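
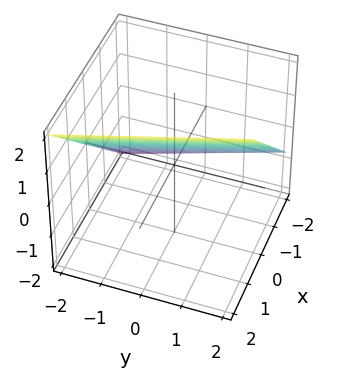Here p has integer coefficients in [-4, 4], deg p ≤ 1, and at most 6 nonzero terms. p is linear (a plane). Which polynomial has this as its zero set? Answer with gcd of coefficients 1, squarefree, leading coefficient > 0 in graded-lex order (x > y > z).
3*x + y - 3*z + 2

(a) deg p = 1. The surface is flat (a plane).
(b) Reading off the gridlines: it meets the y-axis at y = -2 (among the integer gridlines).
(c) These observations pin down the coefficients.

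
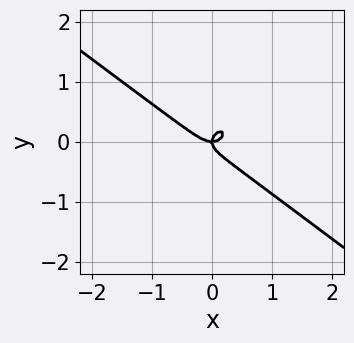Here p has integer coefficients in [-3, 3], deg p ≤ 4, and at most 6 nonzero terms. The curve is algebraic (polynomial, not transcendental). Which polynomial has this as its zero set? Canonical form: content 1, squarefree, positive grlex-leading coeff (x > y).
1. deg p = 3. No degree-2 curve has this shape.
2. From the visible intercepts: one x-axis crossing is at x = 0; one y-axis crossing is at y = 0.
3. Assembling these constraints gives the stated polynomial.

2*x^3 + x^2*y + 3*y^3 - x*y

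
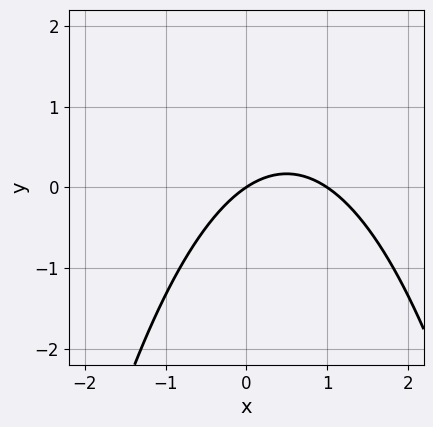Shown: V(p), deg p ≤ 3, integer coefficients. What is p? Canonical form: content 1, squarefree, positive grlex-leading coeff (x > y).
1. deg p = 2. The shape is more complex than any degree-1 curve.
2. Reading off the gridlines: it meets the y-axis at y = 0 (among the integer gridlines); the x-axis gridline crossings are at x ∈ {0, 1}.
3. Together with the visible shape, these determine p as stated.

2*x^2 - 2*x + 3*y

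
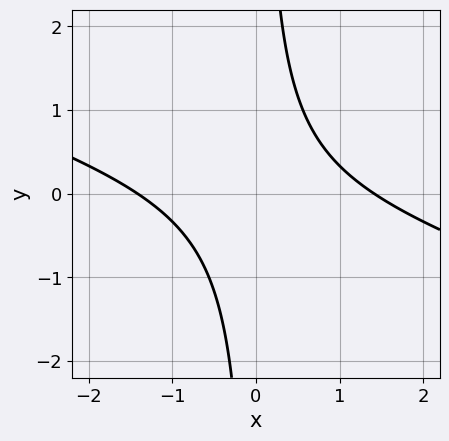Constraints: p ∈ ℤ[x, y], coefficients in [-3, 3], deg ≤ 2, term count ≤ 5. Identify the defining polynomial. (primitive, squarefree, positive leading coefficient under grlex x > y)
x^2 + 3*x*y - 2

First, the degree is 2 — a generic line meets the curve in up to 2 points.
Then, from the visible intercepts: the curve avoids every integer y-axis point in the box.
Finally, together with the visible shape, these determine p as stated.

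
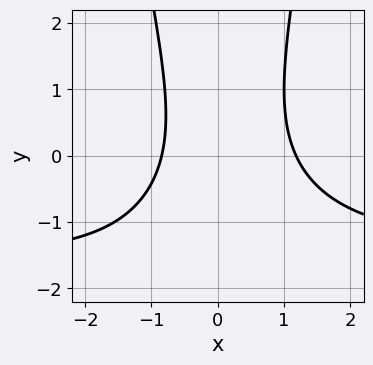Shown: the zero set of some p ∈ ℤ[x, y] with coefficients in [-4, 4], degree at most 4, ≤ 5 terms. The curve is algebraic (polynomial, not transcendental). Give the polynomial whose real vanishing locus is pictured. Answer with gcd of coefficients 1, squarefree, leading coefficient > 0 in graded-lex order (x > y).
2*x^2*y + 3*x^2 - y^2 - x - 3

(a) deg p = 3.
(b) Observable constraints: it misses every integer gridline on the y-axis.
(c) These observations pin down the coefficients.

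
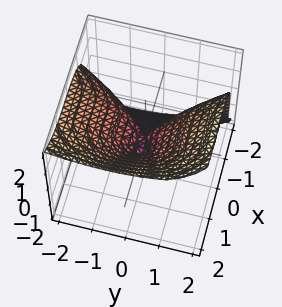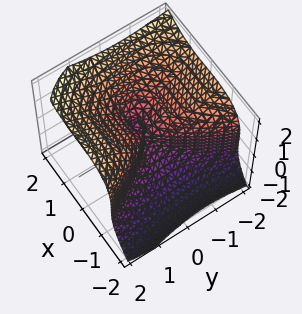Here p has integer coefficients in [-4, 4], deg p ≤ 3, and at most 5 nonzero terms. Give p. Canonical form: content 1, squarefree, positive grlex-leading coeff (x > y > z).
First, degree: a generic line meets the surface in up to 3 points, so deg p = 3.
Next, observable constraints: it crosses the y-axis at the gridline y = 0; it meets the x-axis at x = 0 (among the integer gridlines).
Finally, matching integer coefficients to the picture gives p.

3*x^3 + y*z^2 - 3*z^3 - 2*x^2 + 3*y^2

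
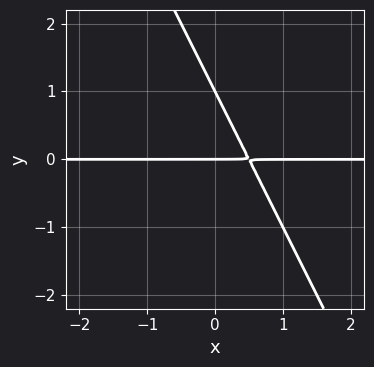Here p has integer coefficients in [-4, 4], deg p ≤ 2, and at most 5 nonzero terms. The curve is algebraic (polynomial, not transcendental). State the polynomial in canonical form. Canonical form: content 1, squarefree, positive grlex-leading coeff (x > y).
The degree is 2 — the shape is more complex than any degree-1 curve.
From the visible intercepts: the visible x-axis segment lies entirely on the curve; among the integer gridlines, it crosses the y-axis at y ∈ {0, 1}.
Together with the visible shape, these determine p as stated.

2*x*y + y^2 - y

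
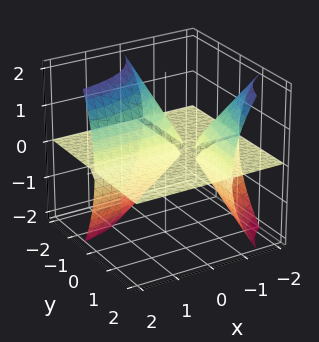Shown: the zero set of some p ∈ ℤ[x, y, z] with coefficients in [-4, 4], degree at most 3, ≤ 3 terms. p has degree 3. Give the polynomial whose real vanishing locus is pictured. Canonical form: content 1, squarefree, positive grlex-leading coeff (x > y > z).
3*x*y*z + z^3 + 2*y*z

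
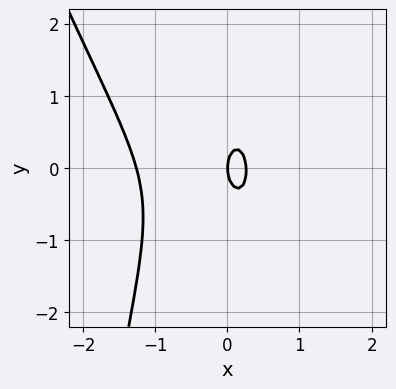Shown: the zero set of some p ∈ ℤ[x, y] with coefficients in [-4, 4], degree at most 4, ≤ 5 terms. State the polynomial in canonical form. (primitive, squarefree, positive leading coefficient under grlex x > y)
3*x^3 + x^2*y + 3*x^2 + y^2 - x

First, the degree is 3 — the shape is more complex than any degree-2 curve.
Next, checking where it meets the axes: one x-axis crossing is at x = 0; it meets the y-axis at y = 0 (among the integer gridlines).
Finally, fitting integer coefficients to these (and the overall shape) gives p.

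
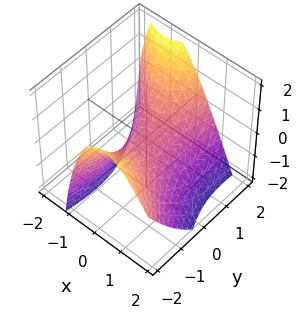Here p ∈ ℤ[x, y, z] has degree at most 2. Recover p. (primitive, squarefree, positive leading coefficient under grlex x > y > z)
3*x^2 + 2*x*y + x*z - y^2 + 3*z

1. Degree: a generic line meets the surface in up to 2 points, so deg p = 2.
2. Reading off the gridlines: it meets the y-axis at y = 0 (among the integer gridlines); it meets the x-axis at x = 0 (among the integer gridlines); one z-axis crossing is at z = 0.
3. These observations pin down the coefficients.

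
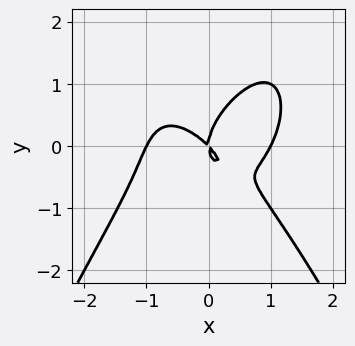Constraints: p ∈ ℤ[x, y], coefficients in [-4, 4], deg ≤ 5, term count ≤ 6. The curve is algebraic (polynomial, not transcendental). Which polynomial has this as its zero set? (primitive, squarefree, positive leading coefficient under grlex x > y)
(a) Degree: a generic line meets the curve in up to 4 points, so deg p = 4.
(b) From the axis intercepts and sections: it meets the y-axis at y = 0 (among the integer gridlines); the x-axis gridline crossings are at x ∈ {-1, 0, 1}.
(c) Assembling these constraints gives the stated polynomial.

x^4 + y^3 - x^2 - x*y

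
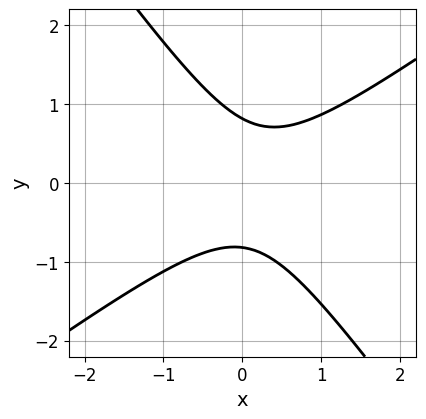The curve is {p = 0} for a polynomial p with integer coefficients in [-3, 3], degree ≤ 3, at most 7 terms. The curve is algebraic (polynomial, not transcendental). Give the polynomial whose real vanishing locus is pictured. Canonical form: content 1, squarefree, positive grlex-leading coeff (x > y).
3*x^2 - 2*x*y - 3*y^2 - x + 2

1. deg p = 2.
2. From the visible intercepts: the curve avoids every integer x-axis point in the box.
3. These observations pin down the coefficients.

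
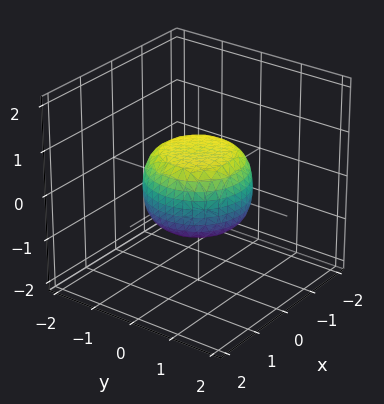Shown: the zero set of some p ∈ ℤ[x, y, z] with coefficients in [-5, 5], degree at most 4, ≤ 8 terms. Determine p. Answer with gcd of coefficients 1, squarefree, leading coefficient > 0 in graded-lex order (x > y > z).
2*x^4 + 4*x^2*y^2 + 2*y^4 - x^2 - y^2 + 3*z^2 - 2

First, deg p = 4. No degree-3 surface has this shape.
Next, by symmetry, every cross-section ⟂ z is a circle, so x, y appear only via x² + y².
Then, observable constraints: a circular section at z = 0 has radius between 1 and 2.
Finally, putting this together gives p.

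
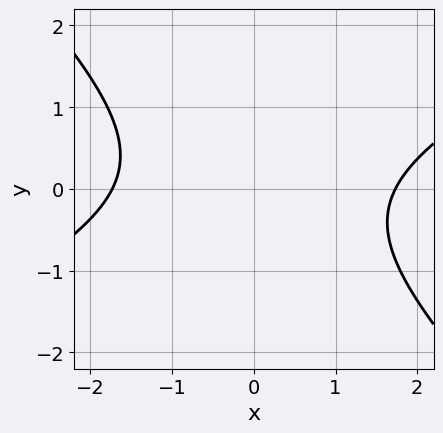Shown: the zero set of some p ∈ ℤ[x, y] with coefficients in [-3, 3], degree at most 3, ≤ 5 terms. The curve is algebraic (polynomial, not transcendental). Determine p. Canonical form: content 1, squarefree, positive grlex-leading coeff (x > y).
x^2 - x*y - 2*y^2 - 3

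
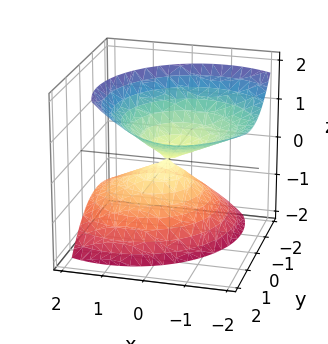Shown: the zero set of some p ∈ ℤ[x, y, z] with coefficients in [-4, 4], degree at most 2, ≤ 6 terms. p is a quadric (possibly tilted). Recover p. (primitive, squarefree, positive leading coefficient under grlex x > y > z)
(a) I count 2 distinct pieces. Treating them together as one polynomial.
(b) deg p = 2. A generic line meets the surface in up to 2 points.
(c) Reading off the gridlines: it crosses the y-axis at the gridline y = 0; it meets the z-axis at z = 0 (among the integer gridlines); one x-axis crossing is at x = 0.
(d) Fitting integer coefficients to these (and the overall shape) gives p.

x^2 + x*z + y^2 - y*z - z^2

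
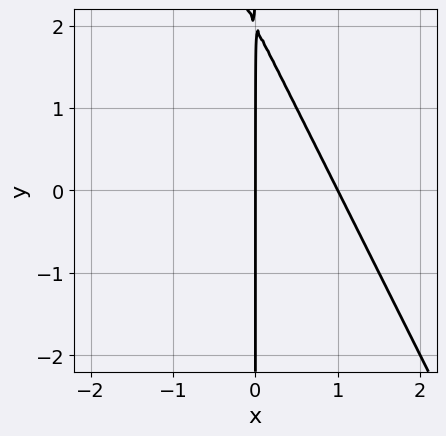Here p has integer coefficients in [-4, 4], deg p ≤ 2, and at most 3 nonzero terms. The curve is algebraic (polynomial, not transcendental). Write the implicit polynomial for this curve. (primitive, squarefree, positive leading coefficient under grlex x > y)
2*x^2 + x*y - 2*x

First, the degree is 2 — the shape is more complex than any degree-1 curve.
Then, against the integer gridlines: among the integer gridlines, it crosses the x-axis at x ∈ {0, 1}; every point of the y-axis in the box is on the curve.
Finally, putting this together gives p.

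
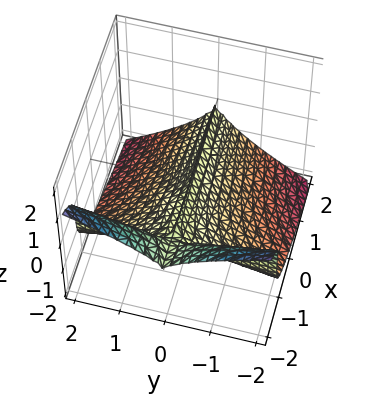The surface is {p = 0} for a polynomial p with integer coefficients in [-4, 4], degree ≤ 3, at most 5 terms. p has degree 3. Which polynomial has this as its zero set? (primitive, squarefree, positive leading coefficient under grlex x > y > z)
2*x*y^2 + 3*z^3 + 3*y^2

First, degree: no degree-2 surface has this shape, so deg p = 3.
Next, from the axis intercepts and sections: it crosses the z-axis at the gridline z = 0; the visible x-axis segment lies entirely on the surface; it crosses the y-axis at the gridline y = 0.
Finally, assembling these constraints gives the stated polynomial.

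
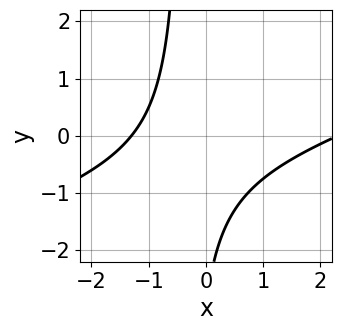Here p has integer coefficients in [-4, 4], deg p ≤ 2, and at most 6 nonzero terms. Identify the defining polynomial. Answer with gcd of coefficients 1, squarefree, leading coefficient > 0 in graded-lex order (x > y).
x^2 - 3*x*y - x - y - 3

The degree is 2 — a generic line meets the curve in up to 2 points.
From the visible intercepts: the curve avoids every integer y-axis point in the box.
These observations pin down the coefficients.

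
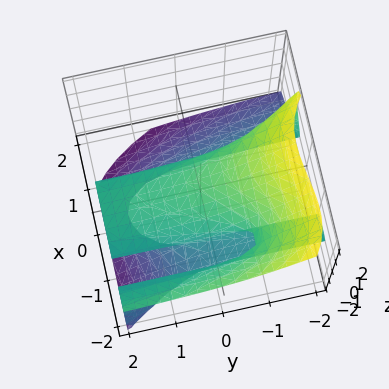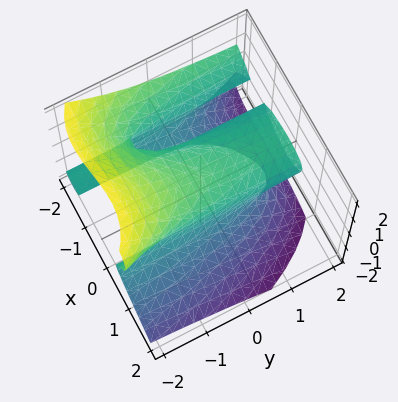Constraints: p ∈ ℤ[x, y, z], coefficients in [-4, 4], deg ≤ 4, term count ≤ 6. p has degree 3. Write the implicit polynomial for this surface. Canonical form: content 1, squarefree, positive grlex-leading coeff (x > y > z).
1. Degree: the shape is more complex than any degree-2 surface, so deg p = 3.
2. Observable constraints: it meets the x-axis at x = -1 (among the integer gridlines); no y-intercept at any integer in the box.
3. The integer polynomial consistent with all of this is the stated p.

x^3 + 2*y*z^2 + 2*z^3 + 2*x^2 - 1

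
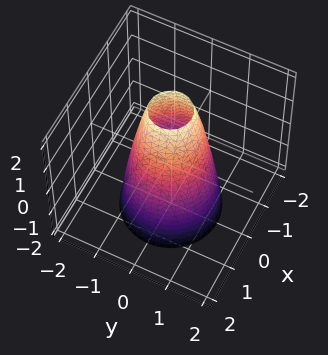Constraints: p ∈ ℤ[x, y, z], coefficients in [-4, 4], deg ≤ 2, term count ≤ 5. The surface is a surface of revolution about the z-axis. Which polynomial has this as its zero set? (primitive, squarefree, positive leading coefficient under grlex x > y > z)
3*x^2 + 3*y^2 + z - 3

1. deg p = 2. The shape is more complex than any degree-1 surface.
2. Symmetries: the z-axis is an axis of rotation, so x and y enter only as x² + y².
3. From the axis intercepts and sections: the y-axis gridline crossings are at y ∈ {-1, 1}; among the integer gridlines, it crosses the x-axis at x ∈ {-1, 1}; it misses every integer gridline on the z-axis; a circular section at z = 2 has radius between 0 and 1.
4. Assembling these constraints gives the stated polynomial.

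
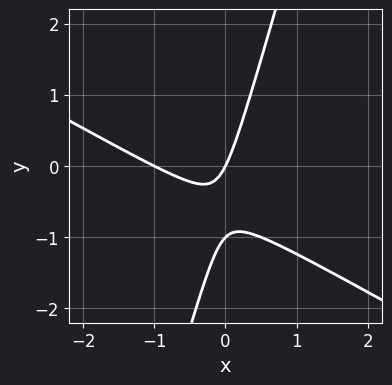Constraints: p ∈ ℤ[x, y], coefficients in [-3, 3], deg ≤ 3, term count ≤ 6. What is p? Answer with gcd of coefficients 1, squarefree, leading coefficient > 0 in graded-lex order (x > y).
2*x^2 + 3*x*y - y^2 + 2*x - y

(a) The degree is 2 — the shape is more complex than any degree-1 curve.
(b) Observable constraints: among the integer gridlines, it crosses the y-axis at y ∈ {-1, 0}; among the integer gridlines, it crosses the x-axis at x ∈ {-1, 0}.
(c) Putting this together gives p.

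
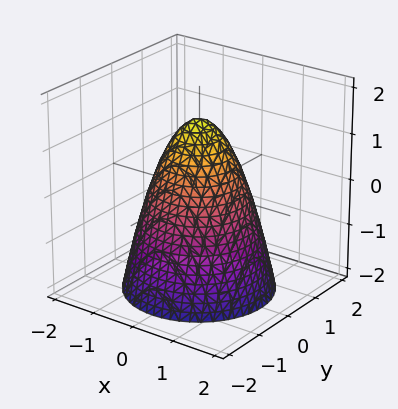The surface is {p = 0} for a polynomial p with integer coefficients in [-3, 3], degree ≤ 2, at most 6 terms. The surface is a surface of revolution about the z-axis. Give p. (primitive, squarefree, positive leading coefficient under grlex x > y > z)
1. The degree is 2 — the shape is more complex than any degree-1 surface.
2. Symmetries: rotational symmetry about the z-axis ⇒ p depends on x, y only through x² + y².
3. Reading off the gridlines: the x-axis gridline crossings are at x ∈ {-1, 1}; a circular section at z = 1 has radius between 0 and 1; among the integer gridlines, it crosses the y-axis at y ∈ {-1, 1}.
4. Solving for integer coefficients yields p as stated.

3*x^2 + 3*y^2 + 2*z - 3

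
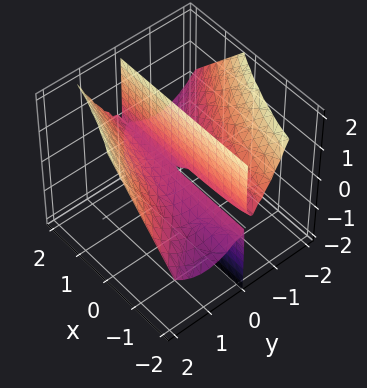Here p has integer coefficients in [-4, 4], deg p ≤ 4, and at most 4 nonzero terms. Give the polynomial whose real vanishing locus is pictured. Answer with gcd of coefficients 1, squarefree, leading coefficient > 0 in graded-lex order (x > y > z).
x*y^2 + y^3 - 2*y*z

First, the degree is 3 — the shape is more complex than any degree-2 surface.
Then, from the visible intercepts: the visible z-axis segment lies entirely on the surface; the visible x-axis segment lies entirely on the surface.
Finally, these observations pin down the coefficients.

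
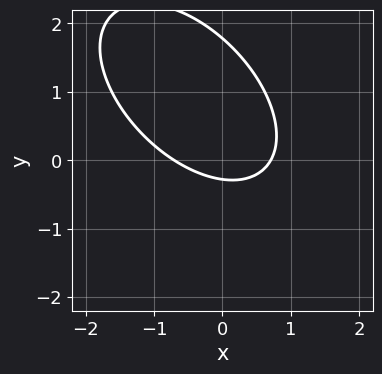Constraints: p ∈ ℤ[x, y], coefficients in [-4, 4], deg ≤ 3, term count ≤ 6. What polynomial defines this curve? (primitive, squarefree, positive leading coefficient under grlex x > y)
(a) The degree is 2 — a generic line meets the curve in up to 2 points.
(b) Matching integer coefficients to the picture gives p.

2*x^2 + 2*x*y + 2*y^2 - 3*y - 1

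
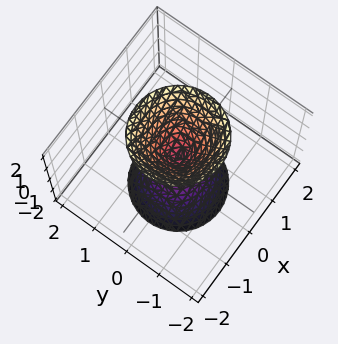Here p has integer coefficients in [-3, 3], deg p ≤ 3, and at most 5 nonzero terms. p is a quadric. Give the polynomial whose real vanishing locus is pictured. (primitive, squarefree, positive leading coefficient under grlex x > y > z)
3*x^2 + 3*y^2 - z^2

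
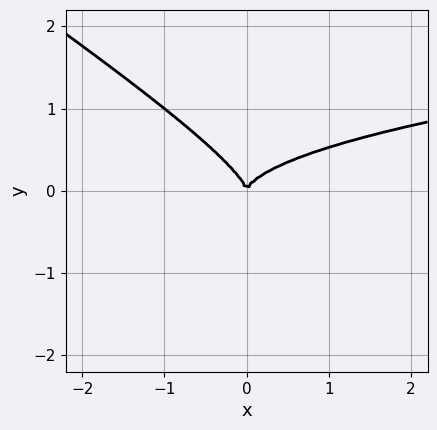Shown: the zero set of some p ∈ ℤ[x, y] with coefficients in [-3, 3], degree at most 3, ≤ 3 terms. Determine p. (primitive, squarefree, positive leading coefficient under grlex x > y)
2*x*y^2 + 3*y^3 - x^2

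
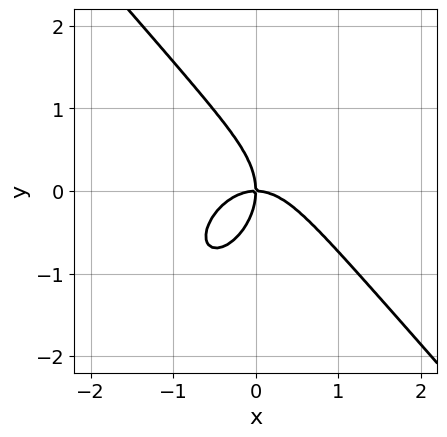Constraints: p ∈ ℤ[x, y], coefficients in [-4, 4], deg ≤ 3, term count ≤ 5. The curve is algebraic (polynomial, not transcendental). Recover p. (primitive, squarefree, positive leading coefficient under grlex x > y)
3*x^3 + 2*y^3 + 3*x*y

(a) deg p = 3.
(b) From the visible intercepts: it meets the x-axis at x = 0 (among the integer gridlines); it crosses the y-axis at the gridline y = 0.
(c) The integer polynomial consistent with all of this is the stated p.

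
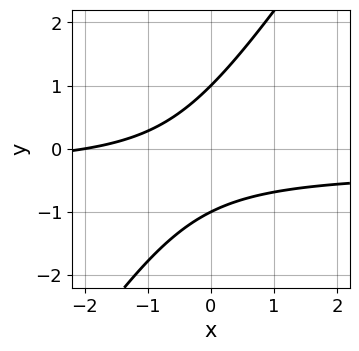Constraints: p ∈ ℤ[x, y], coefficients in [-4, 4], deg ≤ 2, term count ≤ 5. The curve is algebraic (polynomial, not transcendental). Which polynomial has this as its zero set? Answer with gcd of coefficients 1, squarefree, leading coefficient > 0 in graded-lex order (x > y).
First, the degree is 2 — a generic line meets the curve in up to 2 points.
Next, against the integer gridlines: among the integer gridlines, it crosses the y-axis at y ∈ {-1, 1}; it crosses the x-axis at the gridline x = -2.
Finally, putting this together gives p.

3*x*y - 2*y^2 + x + 2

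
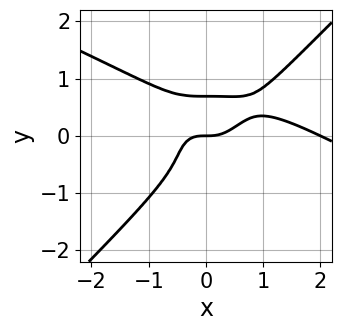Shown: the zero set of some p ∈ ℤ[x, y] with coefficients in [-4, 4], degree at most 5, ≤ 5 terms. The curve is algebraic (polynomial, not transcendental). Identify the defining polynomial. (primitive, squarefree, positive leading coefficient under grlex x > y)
(a) deg p = 4.
(b) Checking where it meets the axes: it crosses the y-axis at the gridline y = 0; the x-axis gridline crossings are at x ∈ {0, 2}.
(c) Fitting integer coefficients to these (and the overall shape) gives p.

x^4 + 2*x^3*y - 3*y^4 - 2*x^3 + y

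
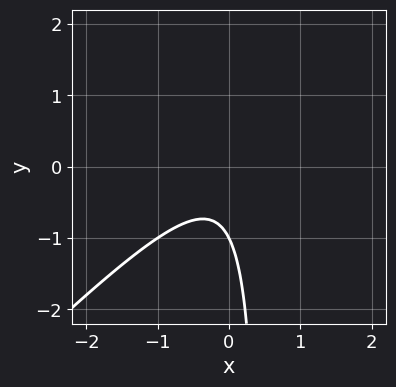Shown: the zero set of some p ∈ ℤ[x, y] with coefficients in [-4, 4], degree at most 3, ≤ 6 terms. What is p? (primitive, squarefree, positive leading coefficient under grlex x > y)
2*x^2 - 2*x*y + y + 1

First, deg p = 2. No degree-1 curve has this shape.
Next, against the integer gridlines: it crosses the y-axis at the gridline y = -1; it misses every integer gridline on the x-axis.
Finally, these observations pin down the coefficients.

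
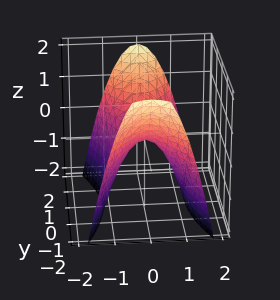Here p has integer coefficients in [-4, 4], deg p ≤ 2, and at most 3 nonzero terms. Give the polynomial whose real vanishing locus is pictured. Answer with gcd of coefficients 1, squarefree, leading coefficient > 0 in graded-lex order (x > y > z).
3*x^2 - y^2 + 2*z

First, the degree is 2 — a saddle surface; a quadric.
Next, symmetries: it's symmetric under y → −y, forcing even powers of y; it's symmetric under x → −x, forcing even powers of x.
Next, checking where it meets the axes: one x-axis crossing is at x = 0; it meets the z-axis at z = 0 (among the integer gridlines); it meets the y-axis at y = 0 (among the integer gridlines).
Finally, these observations pin down the coefficients.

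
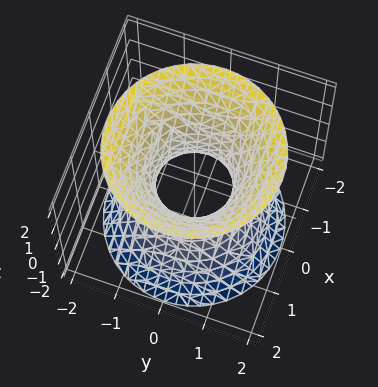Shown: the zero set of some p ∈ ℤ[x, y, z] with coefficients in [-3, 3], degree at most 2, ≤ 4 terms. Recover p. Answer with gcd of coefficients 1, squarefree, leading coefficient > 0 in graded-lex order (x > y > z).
3*x^2 + 3*y^2 - 2*z^2 - 2

First, the degree is 2 — one connected sheet with a waist; a quadric.
Next, symmetries: the z ↦ −z reflection is a symmetry, so z appears only in even powers; rotational symmetry about the z-axis ⇒ p depends on x, y only through x² + y².
Then, against the integer gridlines: a circular section at z = -1 has radius between 1 and 2; it misses every integer gridline on the z-axis.
Finally, putting this together gives p.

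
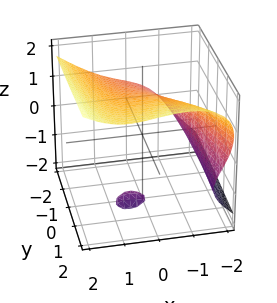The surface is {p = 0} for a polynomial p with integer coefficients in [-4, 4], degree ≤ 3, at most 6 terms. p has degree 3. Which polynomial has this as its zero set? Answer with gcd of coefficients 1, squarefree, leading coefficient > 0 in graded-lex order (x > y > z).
(a) The picture has 2 separate pieces.
(b) The degree is 3 — a generic line meets the surface in up to 3 points.
(c) Against the integer gridlines: it misses every integer gridline on the y-axis.
(d) Matching integer coefficients to the picture gives p.

x^3 - 2*z^3 - x*y + 2*y*z + 3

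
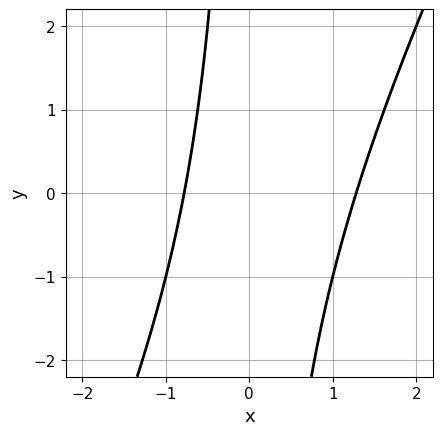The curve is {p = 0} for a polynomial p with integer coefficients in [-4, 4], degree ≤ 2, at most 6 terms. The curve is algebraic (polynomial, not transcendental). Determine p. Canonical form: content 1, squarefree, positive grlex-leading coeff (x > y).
deg p = 2. A generic line meets the curve in up to 2 points.
Against the integer gridlines: no y-intercept at any integer in the box.
Solving for integer coefficients yields p as stated.

2*x^2 - x*y - x - 2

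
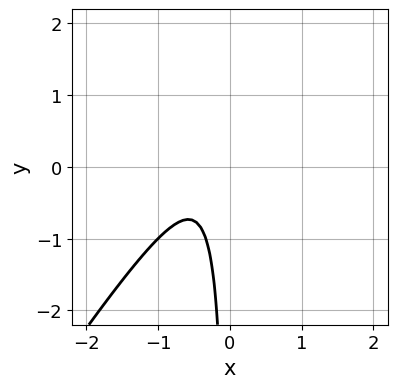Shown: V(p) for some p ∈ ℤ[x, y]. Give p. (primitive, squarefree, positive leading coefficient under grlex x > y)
First, deg p = 2. No degree-1 curve has this shape.
Then, checking where it meets the axes: it misses every integer gridline on the x-axis; no y-intercept at any integer in the box.
Finally, matching integer coefficients to the picture gives p.

3*x^2 - 2*x*y + 2*x + 1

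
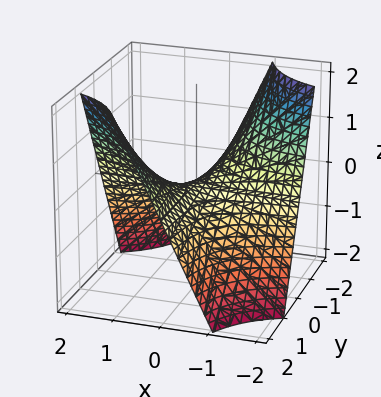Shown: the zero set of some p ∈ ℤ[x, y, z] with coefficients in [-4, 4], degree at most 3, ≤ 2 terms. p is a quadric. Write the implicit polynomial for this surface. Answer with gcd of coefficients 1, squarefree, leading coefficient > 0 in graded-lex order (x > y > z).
(a) deg p = 2.
(b) Observable constraints: the visible y-axis segment lies entirely on the surface; every point of the x-axis in the box is on the surface; one z-axis crossing is at z = 0.
(c) Assembling these constraints gives the stated polynomial.

x*y - z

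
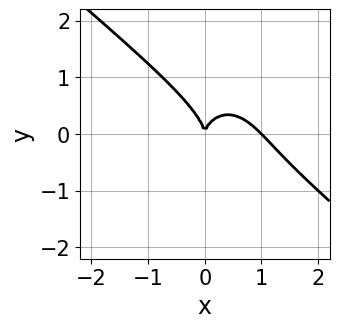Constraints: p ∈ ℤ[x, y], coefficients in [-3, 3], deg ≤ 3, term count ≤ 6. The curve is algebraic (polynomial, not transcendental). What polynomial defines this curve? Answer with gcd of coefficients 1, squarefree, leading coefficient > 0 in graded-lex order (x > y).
3*x^3 + 3*x^2*y + x*y^2 + 2*y^3 - 3*x^2

First, deg p = 3.
Next, reading off the gridlines: one y-axis crossing is at y = 0; among the integer gridlines, it crosses the x-axis at x ∈ {0, 1}.
Finally, the integer polynomial consistent with all of this is the stated p.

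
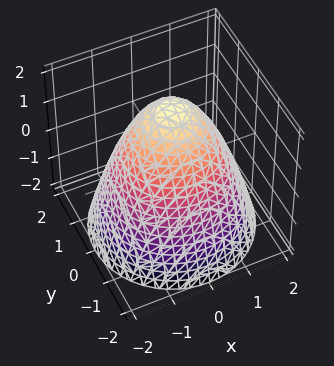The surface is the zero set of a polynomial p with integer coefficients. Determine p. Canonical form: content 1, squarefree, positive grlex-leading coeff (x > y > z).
(a) The degree is 2 — the shape is more complex than any degree-1 surface.
(b) Symmetries: the z-axis is an axis of rotation, so x and y enter only as x² + y².
(c) From the visible intercepts: a circular section at z = -1 has radius between 1 and 2; one z-axis crossing is at z = 2.
(d) Assembling these constraints gives the stated polynomial.

x^2 + y^2 + z - 2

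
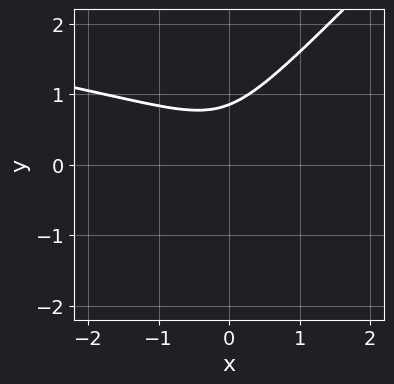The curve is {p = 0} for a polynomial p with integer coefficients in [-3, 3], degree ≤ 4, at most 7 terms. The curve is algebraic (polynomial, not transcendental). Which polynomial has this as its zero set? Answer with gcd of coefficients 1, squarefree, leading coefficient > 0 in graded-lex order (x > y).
3*x*y^2 - 3*y^3 + 2*x^2 + y + 1

deg p = 3.
Reading off the gridlines: no x-intercept at any integer in the box.
Solving for integer coefficients yields p as stated.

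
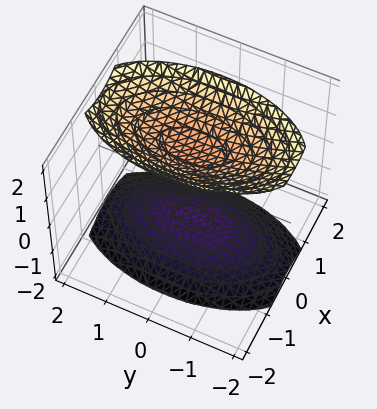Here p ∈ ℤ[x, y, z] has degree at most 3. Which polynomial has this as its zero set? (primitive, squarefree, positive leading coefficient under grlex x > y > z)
3*x^2 + y^2 - 2*z^2 + 3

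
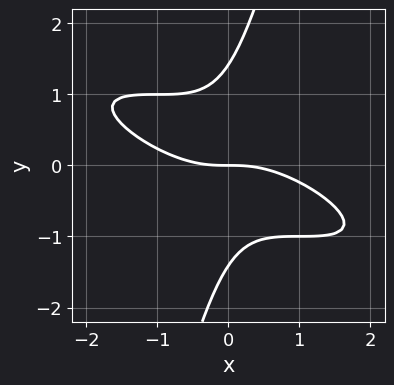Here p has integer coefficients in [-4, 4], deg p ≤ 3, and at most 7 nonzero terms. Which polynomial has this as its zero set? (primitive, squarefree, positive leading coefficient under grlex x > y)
x^3 + 3*x^2*y + 3*x*y^2 - y^3 + 2*y

(a) The degree is 3 — a generic line meets the curve in up to 3 points.
(b) From the visible intercepts: it crosses the y-axis at the gridline y = 0; it meets the x-axis at x = 0 (among the integer gridlines).
(c) Matching integer coefficients to the picture gives p.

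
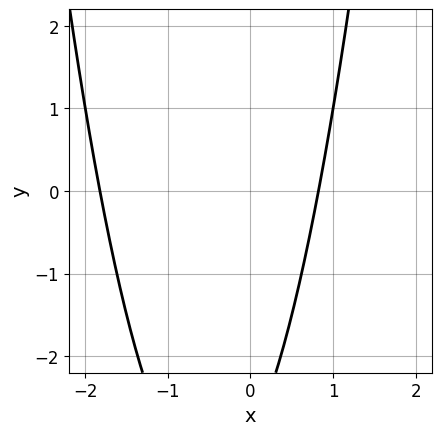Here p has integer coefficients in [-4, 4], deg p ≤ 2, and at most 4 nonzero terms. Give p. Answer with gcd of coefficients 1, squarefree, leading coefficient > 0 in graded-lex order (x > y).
2*x^2 + 2*x - y - 3

1. deg p = 2.
2. Against the integer gridlines: no y-intercept at any integer in the box.
3. Together with the visible shape, these determine p as stated.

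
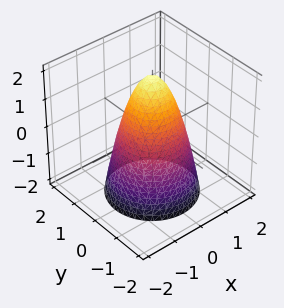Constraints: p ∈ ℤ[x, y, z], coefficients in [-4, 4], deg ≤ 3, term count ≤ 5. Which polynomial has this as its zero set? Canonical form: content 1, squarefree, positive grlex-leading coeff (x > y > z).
2*x^2 + 2*y^2 + z - 2

First, degree: a generic line meets the surface in up to 2 points, so deg p = 2.
Then, by symmetry, the surface is invariant under rotation about z: p = q(x² + y², z).
Next, observable constraints: one z-axis crossing is at z = 2; the y-axis gridline crossings are at y ∈ {-1, 1}.
Finally, assembling these constraints gives the stated polynomial. Check: (-1, 0, 0) on the x-axis lies on the surface, and p(-1, 0, 0) = 0. ✓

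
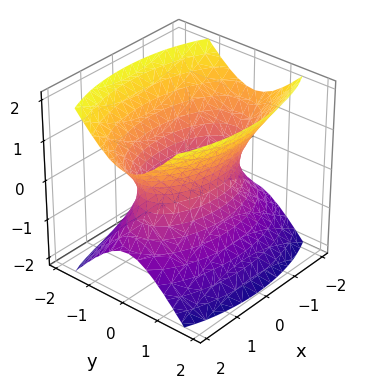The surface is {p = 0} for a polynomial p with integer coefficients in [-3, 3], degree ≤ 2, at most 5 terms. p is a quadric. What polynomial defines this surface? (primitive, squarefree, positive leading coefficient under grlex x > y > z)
First, deg p = 2. An hourglass — one-sheet hyperboloid; a quadric.
Then, symmetries: the x ↦ −x reflection is a symmetry, so x appears only in even powers; it's symmetric under y → −y, forcing even powers of y; mirror symmetry z ↦ −z ⇒ only even powers of z.
Next, against the integer gridlines: the surface avoids every integer z-axis point in the box.
Finally, putting this together gives p.

x^2 + 3*y^2 - 2*z^2 - 2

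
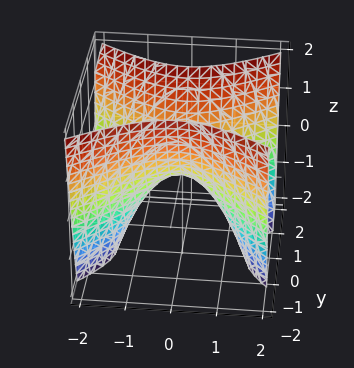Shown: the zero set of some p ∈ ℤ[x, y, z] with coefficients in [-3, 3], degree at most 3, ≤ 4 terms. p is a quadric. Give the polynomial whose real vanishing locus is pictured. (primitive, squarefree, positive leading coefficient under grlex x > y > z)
2*x^2 - 3*y^2 + 2*z

First, the degree is 2 — a hyperbolic paraboloid; a quadric.
Next, symmetries: mirror symmetry x ↦ −x ⇒ only even powers of x; it's symmetric under y → −y, forcing even powers of y.
Then, observable constraints: it crosses the x-axis at the gridline x = 0; it crosses the y-axis at the gridline y = 0; it meets the z-axis at z = 0 (among the integer gridlines).
Finally, these observations pin down the coefficients.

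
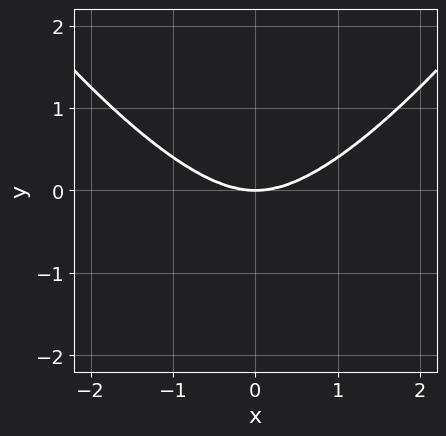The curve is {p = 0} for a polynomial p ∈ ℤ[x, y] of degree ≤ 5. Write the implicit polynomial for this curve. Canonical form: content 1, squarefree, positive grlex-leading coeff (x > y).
First, the degree is 4 — the shape is more complex than any degree-3 curve.
Then, symmetries: it's symmetric under x → −x, forcing even powers of x.
Next, from the visible intercepts: it crosses the x-axis at the gridline x = 0; it crosses the y-axis at the gridline y = 0.
Finally, putting this together gives p.

x^4 - 2*x^2*y - 3*y^3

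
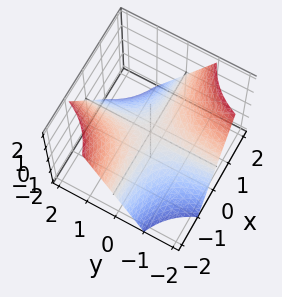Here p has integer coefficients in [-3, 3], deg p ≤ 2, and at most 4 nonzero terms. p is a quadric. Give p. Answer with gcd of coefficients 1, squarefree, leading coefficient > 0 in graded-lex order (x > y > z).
deg p = 2. A saddle surface; a quadric.
From the axis intercepts and sections: the visible x-axis segment lies entirely on the surface; the visible y-axis segment lies entirely on the surface.
Putting this together gives p.

x*y + z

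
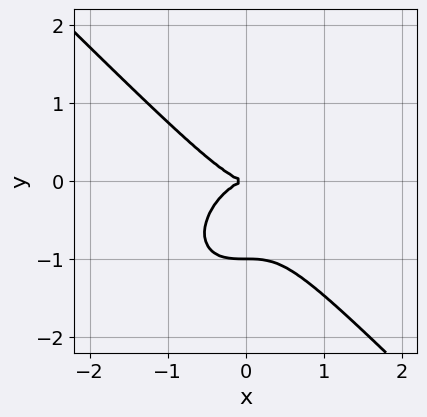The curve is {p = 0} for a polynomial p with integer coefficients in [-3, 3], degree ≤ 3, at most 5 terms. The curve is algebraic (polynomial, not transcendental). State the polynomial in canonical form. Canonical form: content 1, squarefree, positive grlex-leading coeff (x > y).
x^3 + y^3 + y^2

(a) The degree is 3 — a generic line meets the curve in up to 3 points.
(b) From the visible intercepts: among the integer gridlines, it crosses the y-axis at y ∈ {-1, 0}; one x-axis crossing is at x = 0.
(c) Assembling these constraints gives the stated polynomial.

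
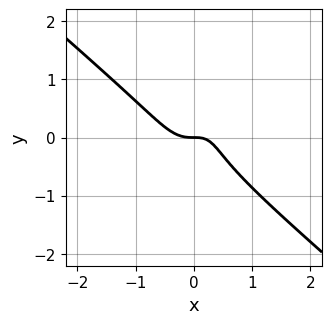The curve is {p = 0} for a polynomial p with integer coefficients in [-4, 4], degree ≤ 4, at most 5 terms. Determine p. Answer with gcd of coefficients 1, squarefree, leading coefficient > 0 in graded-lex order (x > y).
3*x^3 + 2*x^2*y + 2*y^3 - x*y + y

(a) The degree is 3 — a generic line meets the curve in up to 3 points.
(b) Checking where it meets the axes: it crosses the x-axis at the gridline x = 0; it meets the y-axis at y = 0 (among the integer gridlines).
(c) Matching integer coefficients to the picture gives p.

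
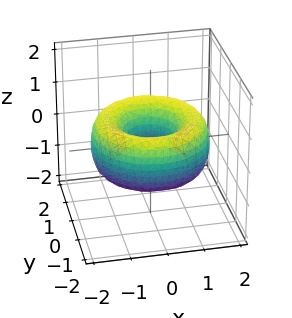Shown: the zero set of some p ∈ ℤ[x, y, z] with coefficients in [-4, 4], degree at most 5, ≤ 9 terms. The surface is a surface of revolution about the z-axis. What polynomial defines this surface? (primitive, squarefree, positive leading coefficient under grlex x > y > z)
x^4 + 2*x^2*y^2 + y^4 - 3*x^2 - 3*y^2 + 2*z^2 + 1

Degree: no degree-3 surface has this shape, so deg p = 4.
Symmetries: the z-axis is an axis of rotation, so x and y enter only as x² + y².
From the visible intercepts: a circular section at z = 0 has radius between 0 and 1; the surface avoids every integer z-axis point in the box.
Assembling these constraints gives the stated polynomial.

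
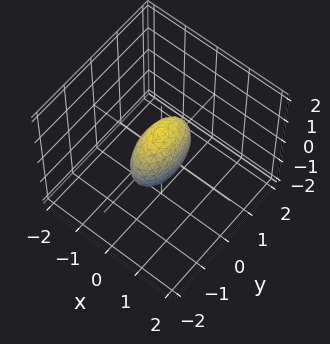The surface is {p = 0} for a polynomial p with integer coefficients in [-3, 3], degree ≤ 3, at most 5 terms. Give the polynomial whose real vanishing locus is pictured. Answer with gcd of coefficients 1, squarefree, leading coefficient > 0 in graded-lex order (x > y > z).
1. The degree is 2 — a closed, bounded, convex surface; a quadric.
2. Symmetries: it's symmetric under x → −x, forcing even powers of x; it's symmetric under y → −y, forcing even powers of y; the z ↦ −z reflection is a symmetry, so z appears only in even powers.
3. Against the integer gridlines: the y-axis gridline crossings are at y ∈ {-1, 1}; among the integer gridlines, it crosses the z-axis at z ∈ {-1, 1}.
4. Putting this together gives p.

3*x^2 + y^2 + z^2 - 1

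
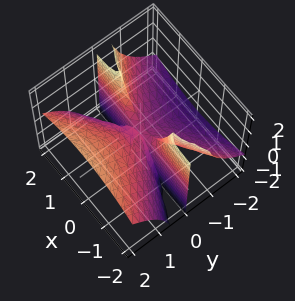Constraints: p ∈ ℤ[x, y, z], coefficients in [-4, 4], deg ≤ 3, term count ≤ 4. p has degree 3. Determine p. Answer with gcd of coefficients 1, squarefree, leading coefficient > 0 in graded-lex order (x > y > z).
x^2*y - 2*y^3 + 3*y^2*z

First, the degree is 3 — no degree-2 surface has this shape.
Then, checking where it meets the axes: every point of the z-axis in the box is on the surface; the visible x-axis segment lies entirely on the surface; one y-axis crossing is at y = 0.
Finally, these observations pin down the coefficients.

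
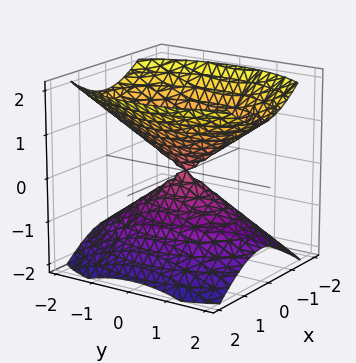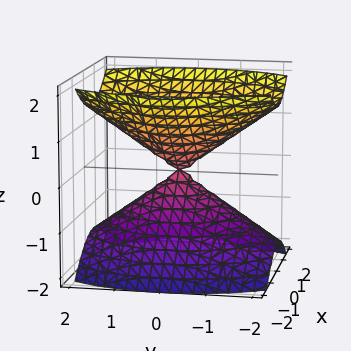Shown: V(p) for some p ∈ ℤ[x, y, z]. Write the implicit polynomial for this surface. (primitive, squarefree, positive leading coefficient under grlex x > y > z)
2*x^2 + y^2 - 2*z^2

First, the picture has 2 separate pieces.
Next, deg p = 2.
Next, symmetries: it's symmetric under y → −y, forcing even powers of y; the x ↦ −x reflection is a symmetry, so x appears only in even powers; the z ↦ −z reflection is a symmetry, so z appears only in even powers.
Then, against the integer gridlines: one y-axis crossing is at y = 0; it crosses the z-axis at the gridline z = 0; it crosses the x-axis at the gridline x = 0.
Finally, putting this together gives p.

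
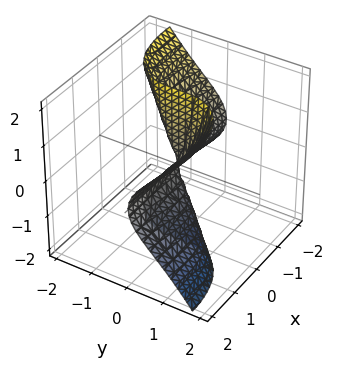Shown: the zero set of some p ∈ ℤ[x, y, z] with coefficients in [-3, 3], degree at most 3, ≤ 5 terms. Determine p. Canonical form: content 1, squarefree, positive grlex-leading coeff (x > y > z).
2*x^2*y - 3*x*z^2 + 3*y^3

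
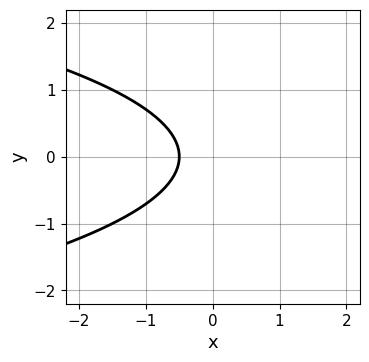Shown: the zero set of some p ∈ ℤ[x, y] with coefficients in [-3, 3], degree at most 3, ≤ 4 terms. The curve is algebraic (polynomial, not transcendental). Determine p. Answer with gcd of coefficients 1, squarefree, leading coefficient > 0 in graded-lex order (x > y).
deg p = 2.
Symmetries: it's symmetric under y → −y, forcing even powers of y.
Against the integer gridlines: the curve avoids every integer y-axis point in the box.
Assembling these constraints gives the stated polynomial.

2*y^2 + 2*x + 1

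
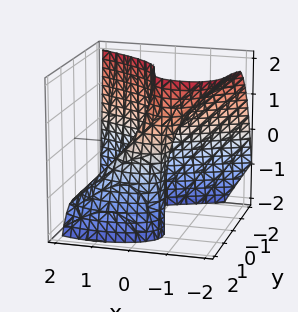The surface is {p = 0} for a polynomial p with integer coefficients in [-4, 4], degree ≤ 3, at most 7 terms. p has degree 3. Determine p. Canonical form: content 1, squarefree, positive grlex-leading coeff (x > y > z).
3*y^3 + 3*x^2 + 3*x*z + 2*y*z - 3*y

First, degree: no degree-2 surface has this shape, so deg p = 3.
Then, checking where it meets the axes: it crosses the x-axis at the gridline x = 0; among the integer gridlines, it crosses the y-axis at y ∈ {-1, 0, 1}; every point of the z-axis in the box is on the surface.
Finally, putting this together gives p.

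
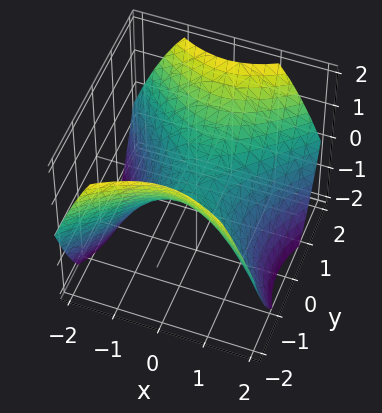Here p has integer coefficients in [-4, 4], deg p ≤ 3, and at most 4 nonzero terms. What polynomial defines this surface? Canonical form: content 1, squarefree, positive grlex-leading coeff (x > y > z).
2*x^2 - 2*y^2 + 3*z

(a) deg p = 2.
(b) Symmetries: mirror symmetry x ↦ −x ⇒ only even powers of x; it's symmetric under y → −y, forcing even powers of y.
(c) From the visible intercepts: it crosses the x-axis at the gridline x = 0; it crosses the z-axis at the gridline z = 0.
(d) Putting this together gives p.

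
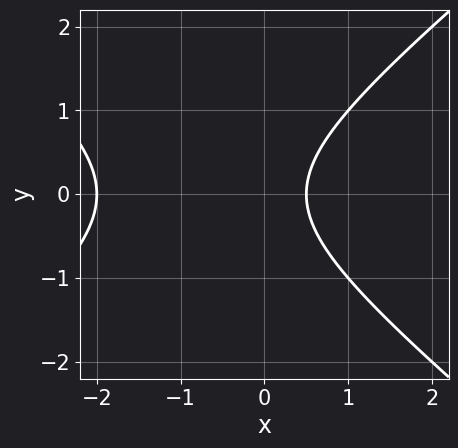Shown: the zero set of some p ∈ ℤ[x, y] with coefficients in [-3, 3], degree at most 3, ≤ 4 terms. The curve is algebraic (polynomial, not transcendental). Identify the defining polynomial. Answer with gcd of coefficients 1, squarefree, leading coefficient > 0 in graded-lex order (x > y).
(a) Degree: no degree-1 curve has this shape, so deg p = 2.
(b) Symmetries: mirror symmetry y ↦ −y ⇒ only even powers of y.
(c) Observable constraints: it meets the x-axis at x = -2 (among the integer gridlines); no y-intercept at any integer in the box.
(d) The integer polynomial consistent with all of this is the stated p.

2*x^2 - 3*y^2 + 3*x - 2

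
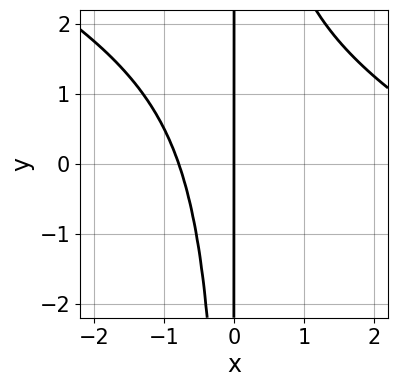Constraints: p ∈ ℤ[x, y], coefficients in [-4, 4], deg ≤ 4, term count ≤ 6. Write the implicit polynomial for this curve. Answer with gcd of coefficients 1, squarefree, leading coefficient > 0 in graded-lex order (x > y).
x^3 + 2*x^2*y - 3*x^2 - 3*x

(a) Degree: the shape is more complex than any degree-2 curve, so deg p = 3.
(b) From the axis intercepts and sections: it meets the x-axis at x = 0 (among the integer gridlines); every point of the y-axis in the box is on the curve.
(c) Putting this together gives p.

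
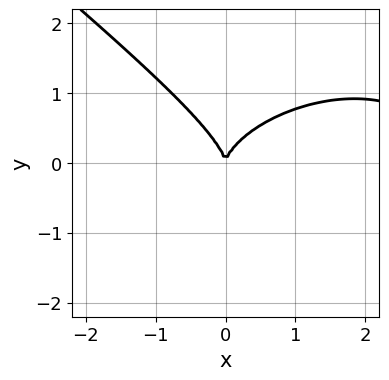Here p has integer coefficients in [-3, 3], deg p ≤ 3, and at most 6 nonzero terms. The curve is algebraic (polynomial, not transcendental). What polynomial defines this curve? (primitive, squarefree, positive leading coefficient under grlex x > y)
Degree: no degree-2 curve has this shape, so deg p = 3.
Against the integer gridlines: it meets the y-axis at y = 0 (among the integer gridlines); one x-axis crossing is at x = 0.
Fitting integer coefficients to these (and the overall shape) gives p.

x^3 + x*y^2 + 3*y^3 - 3*x^2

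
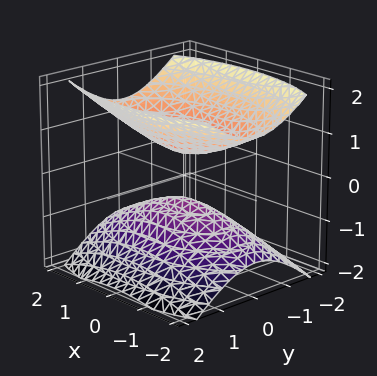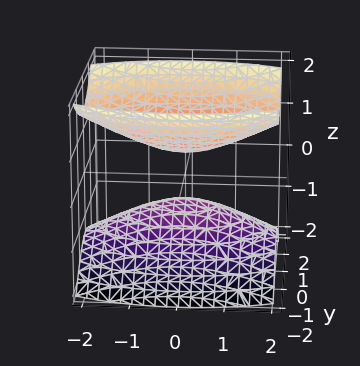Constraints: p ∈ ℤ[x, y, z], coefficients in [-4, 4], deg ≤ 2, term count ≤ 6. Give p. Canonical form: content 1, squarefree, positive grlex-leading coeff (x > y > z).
x^2 + 3*y^2 - 3*z^2 + 1

The picture has 2 separate pieces. Treating them together as one polynomial.
The degree is 2 — two sheets facing apart; a quadric.
Symmetries: mirror symmetry x ↦ −x ⇒ only even powers of x; mirror symmetry z ↦ −z ⇒ only even powers of z; it's symmetric under y → −y, forcing even powers of y.
From the axis intercepts and sections: it misses every integer gridline on the y-axis; the surface avoids every integer x-axis point in the box.
The integer polynomial consistent with all of this is the stated p.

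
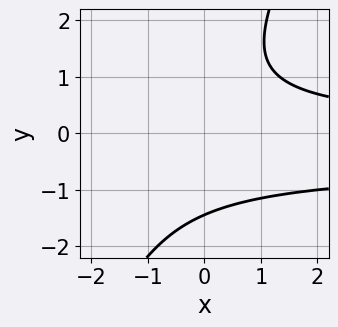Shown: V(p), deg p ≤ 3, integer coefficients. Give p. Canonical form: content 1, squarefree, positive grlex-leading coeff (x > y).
2*x*y^2 - y^3 + x*y - 3

1. Degree: the shape is more complex than any degree-2 curve, so deg p = 3.
2. Reading off the gridlines: the curve avoids every integer x-axis point in the box.
3. Putting this together gives p.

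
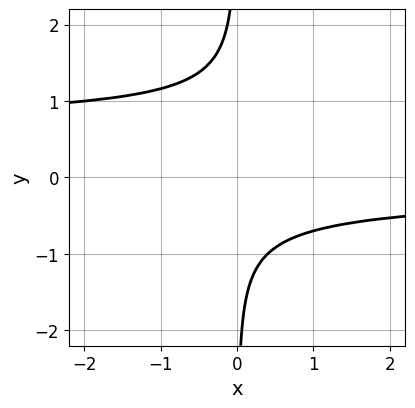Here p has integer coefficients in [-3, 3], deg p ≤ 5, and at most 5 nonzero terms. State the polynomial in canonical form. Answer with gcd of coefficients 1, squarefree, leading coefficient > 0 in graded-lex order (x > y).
3*x*y^3 - 2*x*y^2 + 2

First, deg p = 4. A generic line meets the curve in up to 4 points.
Next, from the visible intercepts: the curve avoids every integer x-axis point in the box; the curve avoids every integer y-axis point in the box.
Finally, assembling these constraints gives the stated polynomial.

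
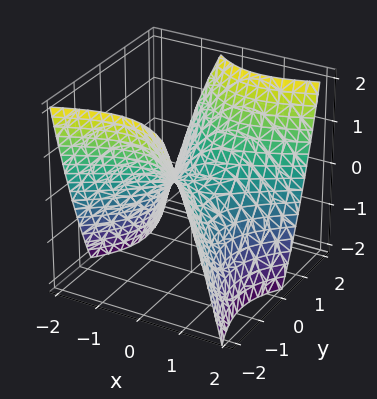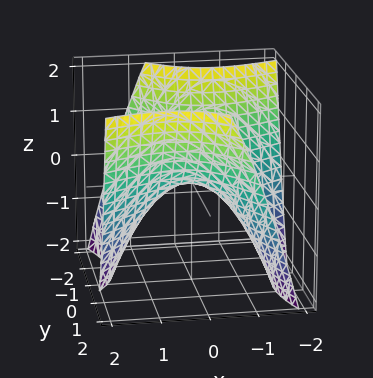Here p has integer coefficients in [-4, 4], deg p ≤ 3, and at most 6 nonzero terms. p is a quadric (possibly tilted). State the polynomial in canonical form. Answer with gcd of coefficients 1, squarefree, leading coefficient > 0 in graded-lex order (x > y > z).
deg p = 2.
Against the integer gridlines: one x-axis crossing is at x = 0; one y-axis crossing is at y = 0; it meets the z-axis at z = 0 (among the integer gridlines).
Fitting integer coefficients to these (and the overall shape) gives p.

2*x^2 - 2*x*y - 2*y^2 + 3*z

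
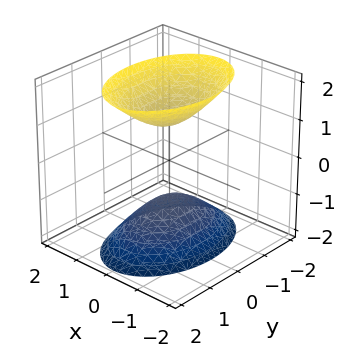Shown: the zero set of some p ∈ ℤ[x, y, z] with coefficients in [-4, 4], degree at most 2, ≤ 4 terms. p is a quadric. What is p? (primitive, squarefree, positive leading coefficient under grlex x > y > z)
2*x^2 + y^2 - z^2 + 1

(a) The picture has 2 separate pieces. They look like related sheets of one shape, so recover p as a whole.
(b) Degree: two separate bowl-shaped sheets opening away from each other; a quadric, so deg p = 2.
(c) Symmetries: it's symmetric under z → −z, forcing even powers of z; mirror symmetry y ↦ −y ⇒ only even powers of y; the x ↦ −x reflection is a symmetry, so x appears only in even powers.
(d) From the axis intercepts and sections: no y-intercept at any integer in the box; no x-intercept at any integer in the box; among the integer gridlines, it crosses the z-axis at z ∈ {-1, 1}.
(e) Together with the visible shape, these determine p as stated.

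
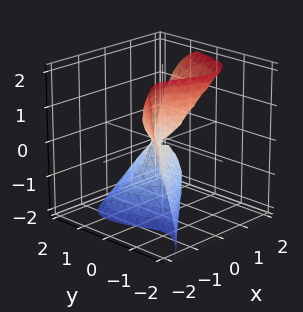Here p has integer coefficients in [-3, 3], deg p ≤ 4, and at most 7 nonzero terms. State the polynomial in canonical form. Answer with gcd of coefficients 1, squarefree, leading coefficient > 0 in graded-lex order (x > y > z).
3*x^3 - 3*y^3 - z^3 - 3*x*z - 3*y*z

First, degree: the shape is more complex than any degree-2 surface, so deg p = 3.
Next, against the integer gridlines: it crosses the x-axis at the gridline x = 0; it crosses the y-axis at the gridline y = 0.
Finally, assembling these constraints gives the stated polynomial.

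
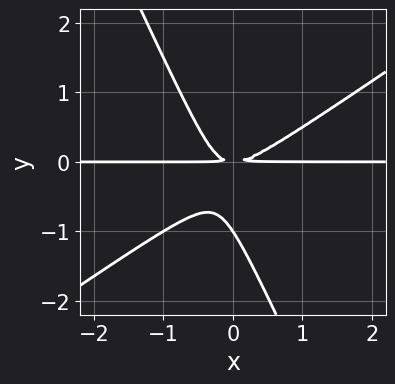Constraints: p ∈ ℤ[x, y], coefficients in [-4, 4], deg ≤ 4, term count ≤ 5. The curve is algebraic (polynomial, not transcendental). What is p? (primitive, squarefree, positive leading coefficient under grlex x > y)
3*x^2*y - 3*x*y^2 - 2*y^3 - 2*y^2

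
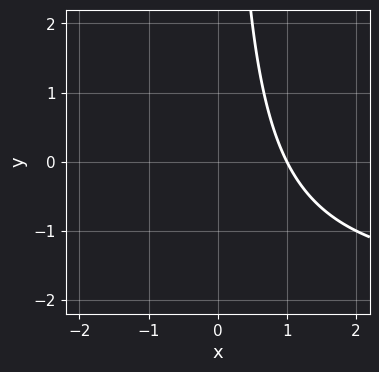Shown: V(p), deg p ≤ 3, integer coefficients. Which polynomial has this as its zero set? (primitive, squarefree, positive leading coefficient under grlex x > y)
x*y + 2*x - 2

(a) Degree: a generic line meets the curve in up to 2 points, so deg p = 2.
(b) From the visible intercepts: one x-axis crossing is at x = 1; no y-intercept at any integer in the box.
(c) These observations pin down the coefficients.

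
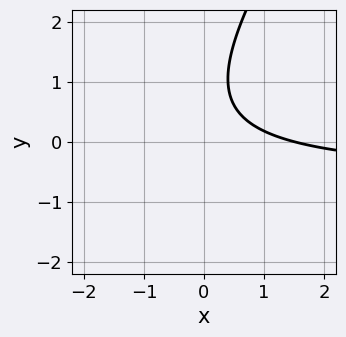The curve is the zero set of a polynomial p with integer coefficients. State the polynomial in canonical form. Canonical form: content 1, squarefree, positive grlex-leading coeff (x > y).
First, degree: a generic line meets the curve in up to 2 points, so deg p = 2.
Then, from the visible intercepts: no y-intercept at any integer in the box.
Finally, together with the visible shape, these determine p as stated.

3*x*y - 2*y^2 + 2*x + 3*y - 3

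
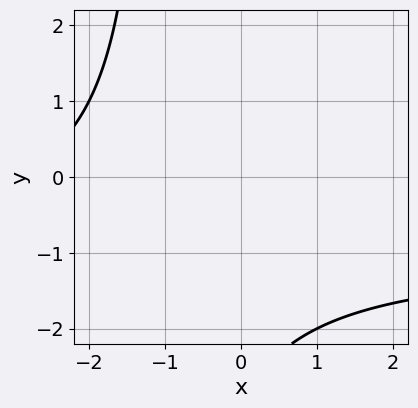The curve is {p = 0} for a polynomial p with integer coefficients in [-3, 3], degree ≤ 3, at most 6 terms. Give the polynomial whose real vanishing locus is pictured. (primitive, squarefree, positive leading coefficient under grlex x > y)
x*y + x + y + 3

The degree is 2 — the shape is more complex than any degree-1 curve.
Checking where it meets the axes: no x-intercept at any integer in the box; it misses every integer gridline on the y-axis.
Matching integer coefficients to the picture gives p.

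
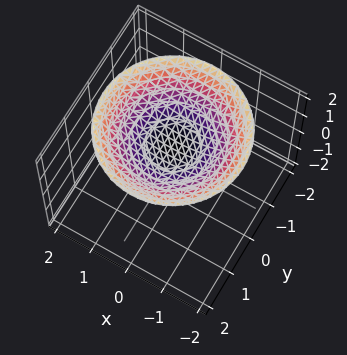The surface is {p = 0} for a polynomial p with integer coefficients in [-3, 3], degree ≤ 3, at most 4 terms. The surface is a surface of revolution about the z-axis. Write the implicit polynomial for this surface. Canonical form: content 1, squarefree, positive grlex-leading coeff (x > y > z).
x^2 + y^2 - 3*z + 3

First, deg p = 2. No degree-1 surface has this shape.
Next, symmetries: the z-axis is an axis of rotation, so x and y enter only as x² + y².
Then, observable constraints: a circular section at z = 2 has radius between 1 and 2; the surface avoids every integer x-axis point in the box; the surface avoids every integer y-axis point in the box.
Finally, solving for integer coefficients yields p as stated. Check: (0, 0, 1) on the z-axis lies on the surface, and p(0, 0, 1) = 0. ✓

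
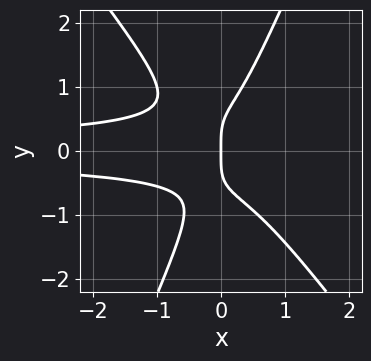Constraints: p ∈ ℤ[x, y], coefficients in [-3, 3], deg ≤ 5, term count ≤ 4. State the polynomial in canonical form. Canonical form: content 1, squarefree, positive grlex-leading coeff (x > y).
3*x^2*y^2 + x*y^3 - y^4 + x

(a) The degree is 4 — no degree-3 curve has this shape.
(b) From the axis intercepts and sections: one y-axis crossing is at y = 0; it crosses the x-axis at the gridline x = 0.
(c) These observations pin down the coefficients.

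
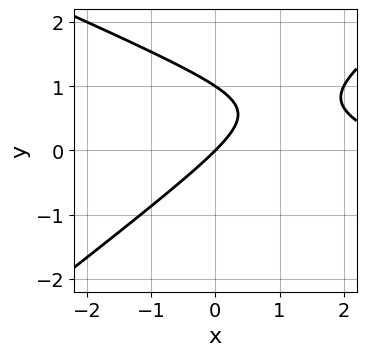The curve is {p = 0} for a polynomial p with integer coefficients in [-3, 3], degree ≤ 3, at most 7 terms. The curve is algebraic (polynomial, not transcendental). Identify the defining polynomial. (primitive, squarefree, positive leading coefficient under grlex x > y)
x^2 + x*y - 3*y^2 - 3*x + 3*y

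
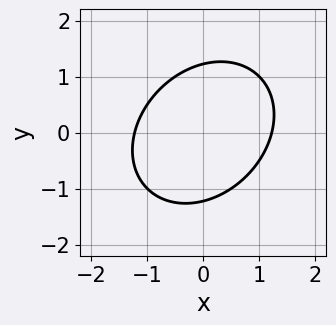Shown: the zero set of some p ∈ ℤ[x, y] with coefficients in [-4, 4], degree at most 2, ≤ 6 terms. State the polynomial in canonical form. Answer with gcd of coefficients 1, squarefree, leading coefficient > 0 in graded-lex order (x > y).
2*x^2 - x*y + 2*y^2 - 3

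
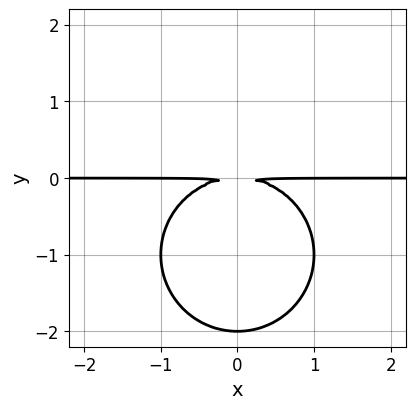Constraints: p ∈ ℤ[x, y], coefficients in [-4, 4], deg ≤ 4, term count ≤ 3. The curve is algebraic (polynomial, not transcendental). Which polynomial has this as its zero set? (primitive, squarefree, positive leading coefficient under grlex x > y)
x^2*y + y^3 + 2*y^2

1. Degree: the shape is more complex than any degree-2 curve, so deg p = 3.
2. Symmetries: mirror symmetry x ↦ −x ⇒ only even powers of x.
3. From the axis intercepts and sections: it meets the y-axis at y = -2 (among the integer gridlines); every point of the x-axis in the box is on the curve.
4. Solving for integer coefficients yields p as stated.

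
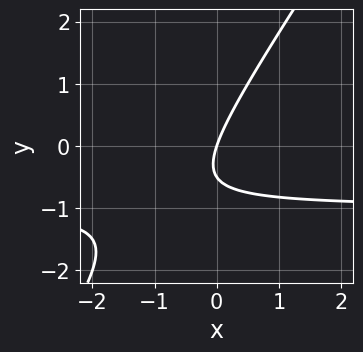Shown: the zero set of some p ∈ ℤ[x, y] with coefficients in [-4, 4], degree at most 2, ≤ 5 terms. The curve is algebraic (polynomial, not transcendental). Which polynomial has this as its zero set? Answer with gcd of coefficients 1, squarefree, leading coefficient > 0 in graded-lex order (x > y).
3*x*y - 2*y^2 + 3*x - y

1. deg p = 2. The shape is more complex than any degree-1 curve.
2. From the visible intercepts: it crosses the x-axis at the gridline x = 0; it crosses the y-axis at the gridline y = 0.
3. Putting this together gives p.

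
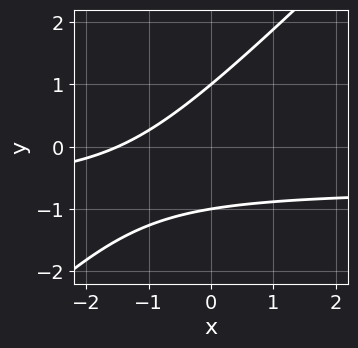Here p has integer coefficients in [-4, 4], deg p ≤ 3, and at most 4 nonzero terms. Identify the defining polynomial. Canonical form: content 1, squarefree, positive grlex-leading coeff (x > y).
1. The degree is 2 — a generic line meets the curve in up to 2 points.
2. Against the integer gridlines: among the integer gridlines, it crosses the y-axis at y ∈ {-1, 1}.
3. The integer polynomial consistent with all of this is the stated p.

3*x*y - 3*y^2 + 2*x + 3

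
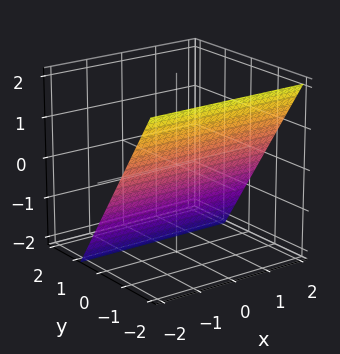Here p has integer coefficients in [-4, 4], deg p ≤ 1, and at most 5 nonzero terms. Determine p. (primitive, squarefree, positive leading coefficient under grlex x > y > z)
3*y + 2*z + 2

1. Degree: the surface is flat (a plane), so deg p = 1.
2. From the axis intercepts and sections: no x-intercept at any integer in the box; it crosses the z-axis at the gridline z = -1.
3. Assembling these constraints gives the stated polynomial.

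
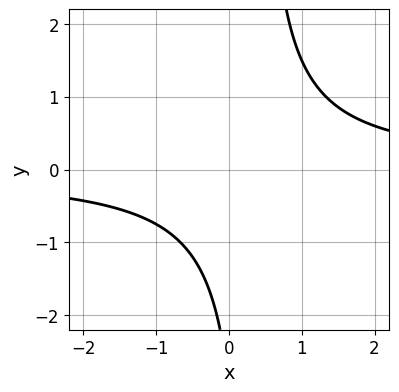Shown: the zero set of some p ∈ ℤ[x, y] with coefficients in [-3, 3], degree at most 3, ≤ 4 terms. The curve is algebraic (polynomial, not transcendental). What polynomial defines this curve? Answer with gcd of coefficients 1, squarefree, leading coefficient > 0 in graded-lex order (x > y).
Degree: the shape is more complex than any degree-1 curve, so deg p = 2.
Reading off the gridlines: the curve avoids every integer y-axis point in the box; it misses every integer gridline on the x-axis.
These observations pin down the coefficients.

3*x*y - y - 3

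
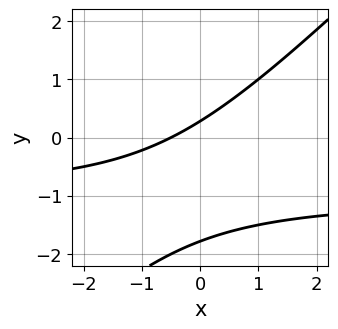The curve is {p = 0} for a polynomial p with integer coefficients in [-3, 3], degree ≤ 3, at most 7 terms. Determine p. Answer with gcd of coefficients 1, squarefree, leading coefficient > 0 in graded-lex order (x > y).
First, degree: no degree-1 curve has this shape, so deg p = 2.
Finally, matching integer coefficients to the picture gives p.

2*x*y - 2*y^2 + 2*x - 3*y + 1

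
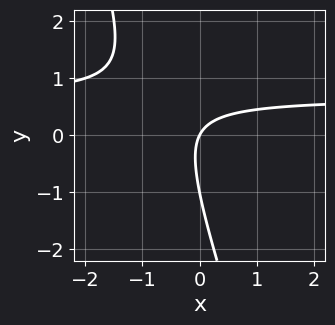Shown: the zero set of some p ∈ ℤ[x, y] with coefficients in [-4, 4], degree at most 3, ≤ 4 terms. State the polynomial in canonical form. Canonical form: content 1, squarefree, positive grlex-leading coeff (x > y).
3*x*y + y^2 - 2*x + y

(a) The degree is 2 — no degree-1 curve has this shape.
(b) Observable constraints: among the integer gridlines, it crosses the y-axis at y ∈ {-1, 0}; one x-axis crossing is at x = 0.
(c) These observations pin down the coefficients.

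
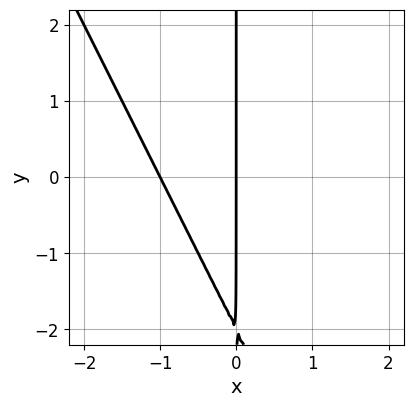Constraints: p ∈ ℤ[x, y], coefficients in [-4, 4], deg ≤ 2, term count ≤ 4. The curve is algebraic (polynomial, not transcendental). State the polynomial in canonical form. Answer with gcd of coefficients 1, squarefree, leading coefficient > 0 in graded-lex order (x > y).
2*x^2 + x*y + 2*x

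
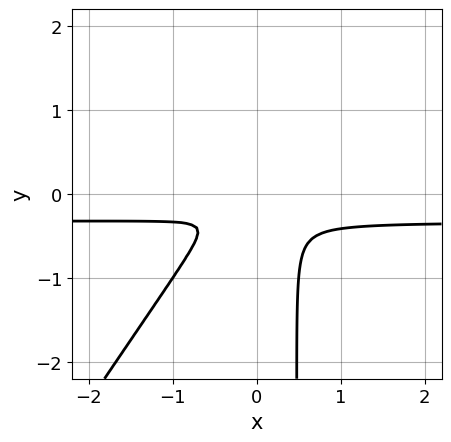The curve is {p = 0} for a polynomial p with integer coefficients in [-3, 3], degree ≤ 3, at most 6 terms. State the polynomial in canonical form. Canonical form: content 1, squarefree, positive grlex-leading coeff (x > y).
3*x^2*y - 2*x*y^2 + x^2 - x*y + y^2

deg p = 3.
Putting this together gives p.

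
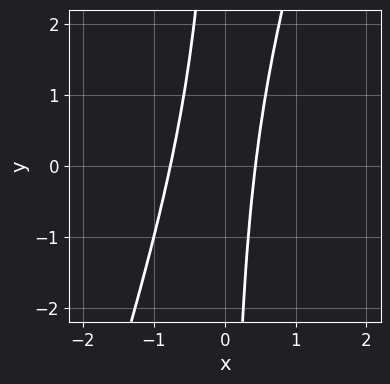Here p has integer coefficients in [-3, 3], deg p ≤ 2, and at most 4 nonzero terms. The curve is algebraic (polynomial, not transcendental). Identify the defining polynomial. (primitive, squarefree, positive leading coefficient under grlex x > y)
3*x^2 - x*y + x - 1

1. deg p = 2. The shape is more complex than any degree-1 curve.
2. Against the integer gridlines: the curve avoids every integer y-axis point in the box.
3. The integer polynomial consistent with all of this is the stated p.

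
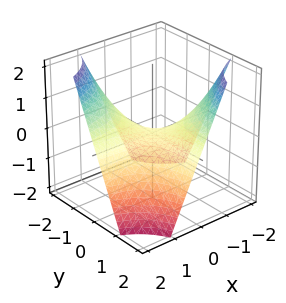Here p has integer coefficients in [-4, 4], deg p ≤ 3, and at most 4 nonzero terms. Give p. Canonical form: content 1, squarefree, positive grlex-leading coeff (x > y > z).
x*y + z

First, degree: a saddle surface; a quadric, so deg p = 2.
Then, reading off the gridlines: it crosses the z-axis at the gridline z = 0; the visible y-axis segment lies entirely on the surface; every point of the x-axis in the box is on the surface.
Finally, putting this together gives p.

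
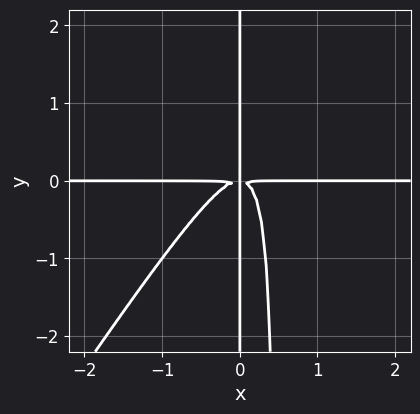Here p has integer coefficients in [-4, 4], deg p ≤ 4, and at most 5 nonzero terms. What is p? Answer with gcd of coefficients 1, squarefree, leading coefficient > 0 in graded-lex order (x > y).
3*x^3*y - 2*x^2*y^2 + x*y^2

Degree: no degree-3 curve has this shape, so deg p = 4.
Against the integer gridlines: every point of the x-axis in the box is on the curve; every point of the y-axis in the box is on the curve.
Assembling these constraints gives the stated polynomial.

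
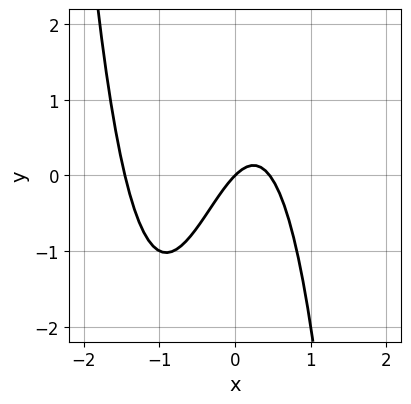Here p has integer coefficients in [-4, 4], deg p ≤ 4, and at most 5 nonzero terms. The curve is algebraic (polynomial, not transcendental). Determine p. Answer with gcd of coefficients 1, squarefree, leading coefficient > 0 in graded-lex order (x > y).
deg p = 3.
Reading off the gridlines: it crosses the y-axis at the gridline y = 0; one x-axis crossing is at x = 0.
The integer polynomial consistent with all of this is the stated p.

3*x^3 + 3*x^2 - 2*x + 2*y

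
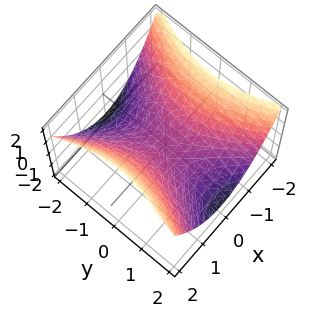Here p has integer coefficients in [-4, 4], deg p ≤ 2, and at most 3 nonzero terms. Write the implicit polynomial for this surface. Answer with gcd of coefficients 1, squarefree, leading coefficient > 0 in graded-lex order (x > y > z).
2*x^2 - y^2 - 3*z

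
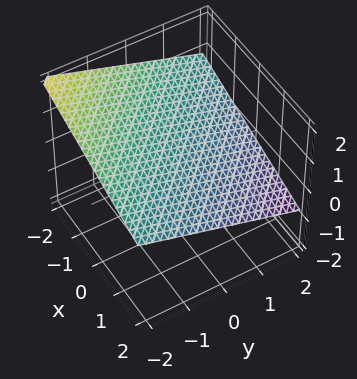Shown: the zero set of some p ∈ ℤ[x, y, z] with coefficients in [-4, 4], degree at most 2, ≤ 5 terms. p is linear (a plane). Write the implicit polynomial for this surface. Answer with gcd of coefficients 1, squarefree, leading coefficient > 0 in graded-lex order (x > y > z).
1. The degree is 1 — every cross-section is a straight line — this is a plane.
2. Reading off the gridlines: it crosses the x-axis at the gridline x = 2; it meets the y-axis at y = 2 (among the integer gridlines).
3. Solving for integer coefficients yields p as stated.

x + y + 3*z - 2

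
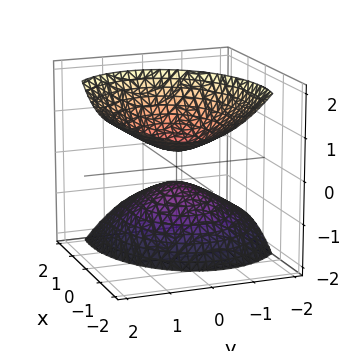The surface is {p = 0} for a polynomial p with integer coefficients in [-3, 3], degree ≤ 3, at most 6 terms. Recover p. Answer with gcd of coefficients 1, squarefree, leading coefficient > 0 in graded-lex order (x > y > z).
1. I count 2 distinct pieces. They look like related sheets of one shape, so recover p as a whole.
2. deg p = 2. The shape is more complex than any degree-1 surface.
3. Checking where it meets the axes: no x-intercept at any integer in the box; no y-intercept at any integer in the box.
4. Fitting integer coefficients to these (and the overall shape) gives p.

2*x^2 + 3*x*z + 3*y^2 - 2*y*z - 2*z^2 + 1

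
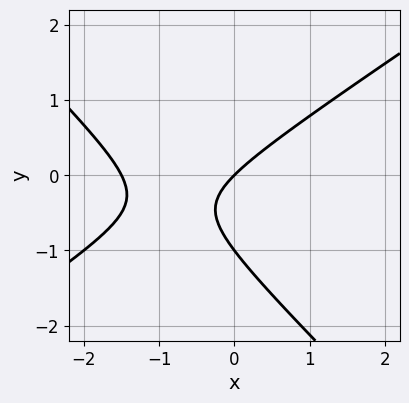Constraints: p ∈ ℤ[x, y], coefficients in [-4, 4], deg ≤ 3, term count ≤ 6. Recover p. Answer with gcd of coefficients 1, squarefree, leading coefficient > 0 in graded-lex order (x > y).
The degree is 2 — the shape is more complex than any degree-1 curve.
Observable constraints: the y-axis gridline crossings are at y ∈ {-1, 0}; it meets the x-axis at x = 0 (among the integer gridlines).
These observations pin down the coefficients.

2*x^2 - x*y - 3*y^2 + 3*x - 3*y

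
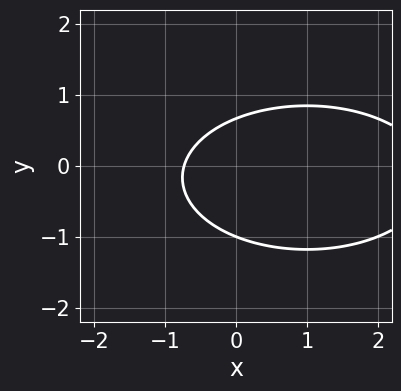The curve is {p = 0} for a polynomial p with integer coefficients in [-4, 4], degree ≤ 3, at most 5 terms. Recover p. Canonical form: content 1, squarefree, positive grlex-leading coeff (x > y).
1. The degree is 2 — the shape is more complex than any degree-1 curve.
2. Observable constraints: it meets the y-axis at y = -1 (among the integer gridlines).
3. Assembling these constraints gives the stated polynomial.

x^2 + 3*y^2 - 2*x + y - 2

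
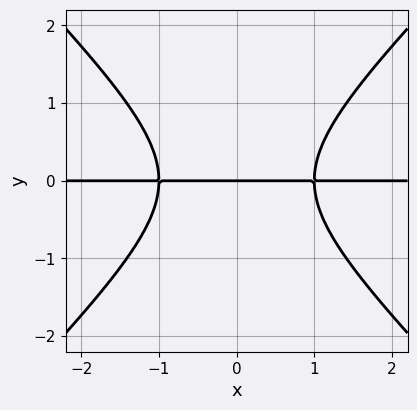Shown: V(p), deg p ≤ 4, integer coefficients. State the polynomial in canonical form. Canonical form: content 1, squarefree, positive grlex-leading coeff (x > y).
x^2*y - y^3 - y

1. Degree: a generic line meets the curve in up to 3 points, so deg p = 3.
2. Symmetries: the x ↦ −x reflection is a symmetry, so x appears only in even powers.
3. From the axis intercepts and sections: it meets the y-axis at y = 0 (among the integer gridlines); every point of the x-axis in the box is on the curve.
4. Matching integer coefficients to the picture gives p.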